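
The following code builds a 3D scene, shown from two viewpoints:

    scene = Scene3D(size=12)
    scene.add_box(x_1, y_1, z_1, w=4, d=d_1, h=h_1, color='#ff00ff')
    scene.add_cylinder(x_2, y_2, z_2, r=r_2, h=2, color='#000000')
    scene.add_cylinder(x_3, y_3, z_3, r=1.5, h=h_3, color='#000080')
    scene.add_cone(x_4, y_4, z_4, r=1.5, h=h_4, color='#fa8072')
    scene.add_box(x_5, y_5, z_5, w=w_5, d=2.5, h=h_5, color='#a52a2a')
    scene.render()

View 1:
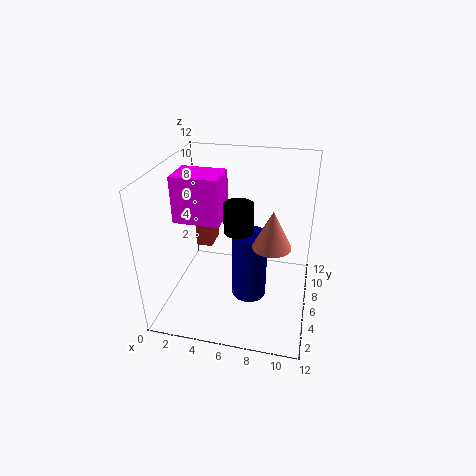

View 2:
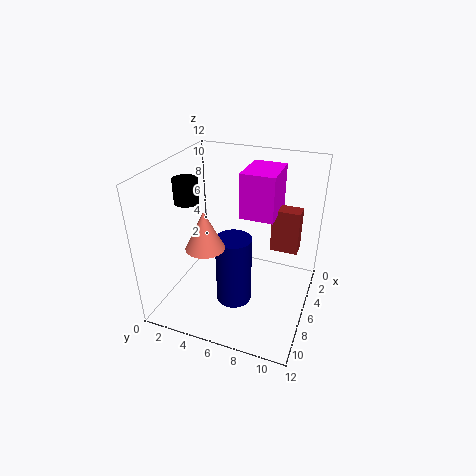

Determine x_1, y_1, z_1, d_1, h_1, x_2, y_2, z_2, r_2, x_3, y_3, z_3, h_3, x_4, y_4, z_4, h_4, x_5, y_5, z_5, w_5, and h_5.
x_1 = 0.5, y_1 = 5.5, z_1 = 7, d_1 = 3, h_1 = 4, x_2 = 7, y_2 = 2, z_2 = 9, r_2 = 1, x_3 = 7, y_3 = 6, z_3 = 0.5, h_3 = 6, x_4 = 9, y_4 = 4.5, z_4 = 6.5, h_4 = 3, x_5 = 1.5, y_5 = 8, z_5 = 3.5, w_5 = 1.5, h_5 = 4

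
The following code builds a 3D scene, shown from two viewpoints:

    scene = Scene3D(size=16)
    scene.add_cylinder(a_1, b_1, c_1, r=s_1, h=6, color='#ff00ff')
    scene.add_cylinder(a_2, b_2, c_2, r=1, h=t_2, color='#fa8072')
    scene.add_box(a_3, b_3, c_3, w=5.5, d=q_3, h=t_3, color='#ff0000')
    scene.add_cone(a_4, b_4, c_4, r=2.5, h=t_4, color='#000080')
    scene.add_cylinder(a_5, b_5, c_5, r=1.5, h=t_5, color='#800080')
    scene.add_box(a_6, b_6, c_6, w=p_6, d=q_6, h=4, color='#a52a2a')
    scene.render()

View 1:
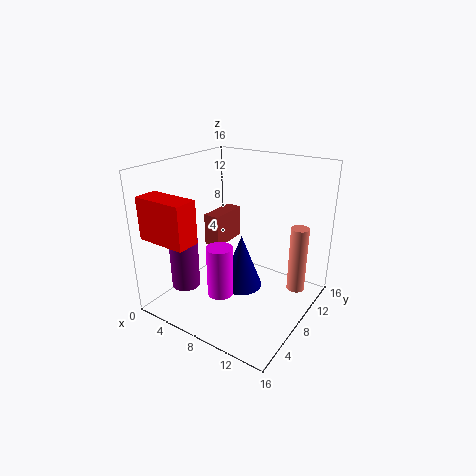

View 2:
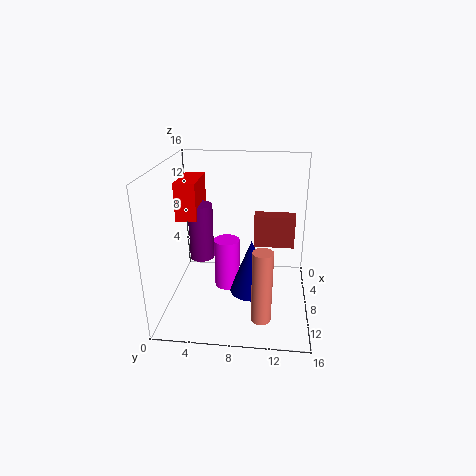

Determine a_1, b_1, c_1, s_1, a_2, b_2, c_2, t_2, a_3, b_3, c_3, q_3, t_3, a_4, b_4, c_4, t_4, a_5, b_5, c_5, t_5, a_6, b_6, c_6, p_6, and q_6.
a_1 = 6.5
b_1 = 6.5
c_1 = 1
s_1 = 1.5
a_2 = 14
b_2 = 11
c_2 = 2
t_2 = 7.5
a_3 = 1
b_3 = 0.5
c_3 = 9
q_3 = 2.5
t_3 = 4.5
a_4 = 7.5
b_4 = 9.5
c_4 = 1
t_4 = 6.5
a_5 = 4.5
b_5 = 3
c_5 = 3.5
t_5 = 7
a_6 = 2
b_6 = 9.5
c_6 = 5
p_6 = 2
q_6 = 5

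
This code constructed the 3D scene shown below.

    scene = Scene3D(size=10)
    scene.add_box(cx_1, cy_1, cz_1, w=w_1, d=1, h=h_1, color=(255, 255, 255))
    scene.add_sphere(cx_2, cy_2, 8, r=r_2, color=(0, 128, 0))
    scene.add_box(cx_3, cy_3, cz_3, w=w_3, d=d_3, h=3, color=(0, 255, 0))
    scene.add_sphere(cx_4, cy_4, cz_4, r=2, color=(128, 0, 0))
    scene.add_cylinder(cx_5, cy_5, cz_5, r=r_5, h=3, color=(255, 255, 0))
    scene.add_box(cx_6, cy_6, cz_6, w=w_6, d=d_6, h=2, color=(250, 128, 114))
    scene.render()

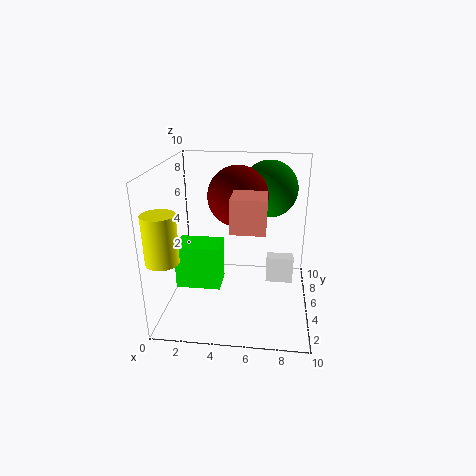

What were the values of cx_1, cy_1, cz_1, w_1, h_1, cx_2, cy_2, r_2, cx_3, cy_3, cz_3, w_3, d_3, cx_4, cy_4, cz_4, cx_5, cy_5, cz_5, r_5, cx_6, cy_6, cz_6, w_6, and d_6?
cx_1 = 7; cy_1 = 6; cz_1 = 1; w_1 = 2; h_1 = 2; cx_2 = 7; cy_2 = 7; r_2 = 2; cx_3 = 1; cy_3 = 3; cz_3 = 2; w_3 = 3; d_3 = 2; cx_4 = 5; cy_4 = 5; cz_4 = 8; cx_5 = 1; cy_5 = 1; cz_5 = 5; r_5 = 1; cx_6 = 5; cy_6 = 1; cz_6 = 7; w_6 = 2; d_6 = 2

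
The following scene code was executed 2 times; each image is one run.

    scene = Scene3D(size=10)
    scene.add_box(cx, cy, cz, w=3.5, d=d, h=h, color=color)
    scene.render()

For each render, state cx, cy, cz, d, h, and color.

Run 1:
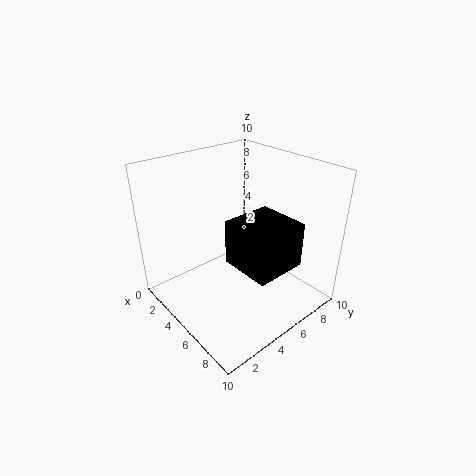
cx = 5.5; cy = 3.5; cz = 4; d = 3.5; h = 3; color = 'black'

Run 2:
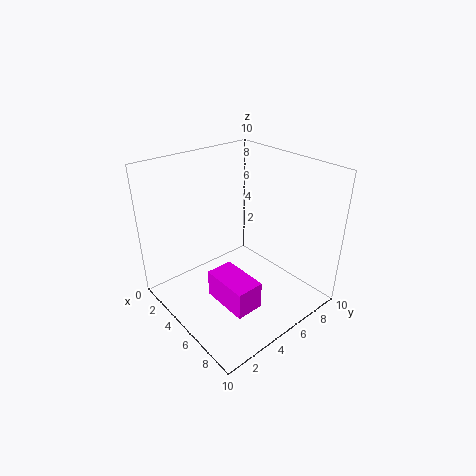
cx = 4; cy = 3; cz = 0.5; d = 2; h = 2; color = 'magenta'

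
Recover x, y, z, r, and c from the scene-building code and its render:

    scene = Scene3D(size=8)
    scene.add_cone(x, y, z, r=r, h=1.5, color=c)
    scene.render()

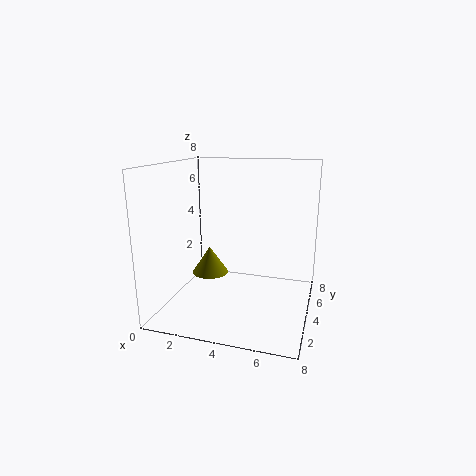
x = 2.5
y = 3.5
z = 2
r = 1
c = 'olive'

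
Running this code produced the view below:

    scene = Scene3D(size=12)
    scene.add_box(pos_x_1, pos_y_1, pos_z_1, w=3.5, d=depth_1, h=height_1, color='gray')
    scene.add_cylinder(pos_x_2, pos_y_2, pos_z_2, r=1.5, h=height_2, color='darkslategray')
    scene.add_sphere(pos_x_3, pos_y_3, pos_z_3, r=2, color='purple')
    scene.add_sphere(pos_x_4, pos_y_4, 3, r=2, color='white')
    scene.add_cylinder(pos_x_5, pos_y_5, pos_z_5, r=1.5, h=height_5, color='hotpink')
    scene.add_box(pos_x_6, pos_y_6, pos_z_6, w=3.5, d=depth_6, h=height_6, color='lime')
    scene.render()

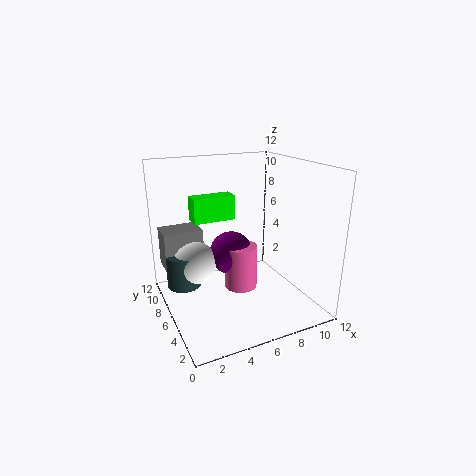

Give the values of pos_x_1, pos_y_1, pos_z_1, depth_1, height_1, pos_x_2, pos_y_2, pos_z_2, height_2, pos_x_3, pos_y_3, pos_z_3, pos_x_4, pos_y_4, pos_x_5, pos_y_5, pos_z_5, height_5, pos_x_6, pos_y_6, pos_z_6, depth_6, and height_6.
pos_x_1 = 0.5; pos_y_1 = 9; pos_z_1 = 2.5; depth_1 = 2.5; height_1 = 3.5; pos_x_2 = 2; pos_y_2 = 9; pos_z_2 = 1; height_2 = 3; pos_x_3 = 6.5; pos_y_3 = 8.5; pos_z_3 = 3.5; pos_x_4 = 3; pos_y_4 = 9; pos_x_5 = 7; pos_y_5 = 7.5; pos_z_5 = 0.5; height_5 = 4; pos_x_6 = 2.5; pos_y_6 = 6.5; pos_z_6 = 7.5; depth_6 = 1.5; height_6 = 2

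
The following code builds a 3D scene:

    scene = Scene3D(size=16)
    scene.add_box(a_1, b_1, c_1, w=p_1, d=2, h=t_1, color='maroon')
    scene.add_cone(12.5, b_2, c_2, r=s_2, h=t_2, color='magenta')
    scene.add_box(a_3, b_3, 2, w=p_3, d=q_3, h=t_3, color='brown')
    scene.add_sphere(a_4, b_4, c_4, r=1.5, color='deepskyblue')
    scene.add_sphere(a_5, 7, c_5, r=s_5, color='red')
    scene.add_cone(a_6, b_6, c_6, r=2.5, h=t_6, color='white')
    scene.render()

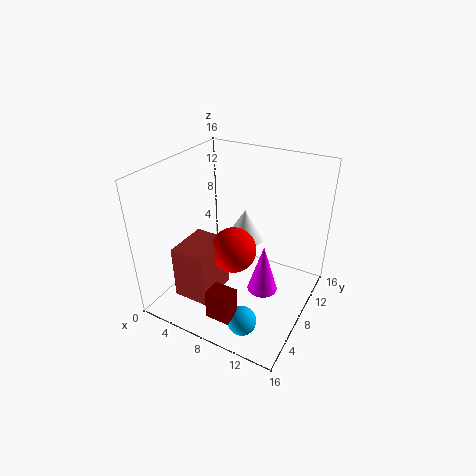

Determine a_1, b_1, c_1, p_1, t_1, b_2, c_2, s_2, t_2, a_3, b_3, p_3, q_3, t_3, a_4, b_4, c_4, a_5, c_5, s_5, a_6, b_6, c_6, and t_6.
a_1 = 8.5; b_1 = 0.5; c_1 = 3; p_1 = 2.5; t_1 = 3; b_2 = 5; c_2 = 5; s_2 = 1.5; t_2 = 5; a_3 = 3; b_3 = 2.5; p_3 = 4; q_3 = 5; t_3 = 6; a_4 = 11.5; b_4 = 2.5; c_4 = 2; a_5 = 8; c_5 = 7; s_5 = 2.5; a_6 = 6; b_6 = 13.5; c_6 = 4.5; t_6 = 4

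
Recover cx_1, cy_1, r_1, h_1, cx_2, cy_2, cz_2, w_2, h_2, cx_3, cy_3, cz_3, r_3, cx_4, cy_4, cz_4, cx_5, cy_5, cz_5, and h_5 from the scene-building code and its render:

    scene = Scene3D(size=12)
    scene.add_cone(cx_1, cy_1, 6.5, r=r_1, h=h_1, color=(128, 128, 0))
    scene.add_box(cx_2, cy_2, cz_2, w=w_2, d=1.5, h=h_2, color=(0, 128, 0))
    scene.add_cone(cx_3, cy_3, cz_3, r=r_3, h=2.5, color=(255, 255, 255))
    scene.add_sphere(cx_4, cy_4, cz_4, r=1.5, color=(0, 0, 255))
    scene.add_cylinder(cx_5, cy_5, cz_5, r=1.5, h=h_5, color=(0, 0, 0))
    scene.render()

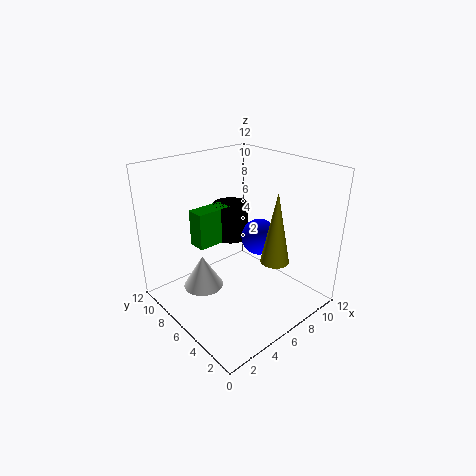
cx_1 = 5
cy_1 = 1
r_1 = 1
h_1 = 5
cx_2 = 3
cy_2 = 7
cz_2 = 5.5
w_2 = 3
h_2 = 3
cx_3 = 2
cy_3 = 5.5
cz_3 = 3.5
r_3 = 1.5
cx_4 = 7.5
cy_4 = 5
cz_4 = 6
cx_5 = 6.5
cy_5 = 7.5
cz_5 = 5.5
h_5 = 3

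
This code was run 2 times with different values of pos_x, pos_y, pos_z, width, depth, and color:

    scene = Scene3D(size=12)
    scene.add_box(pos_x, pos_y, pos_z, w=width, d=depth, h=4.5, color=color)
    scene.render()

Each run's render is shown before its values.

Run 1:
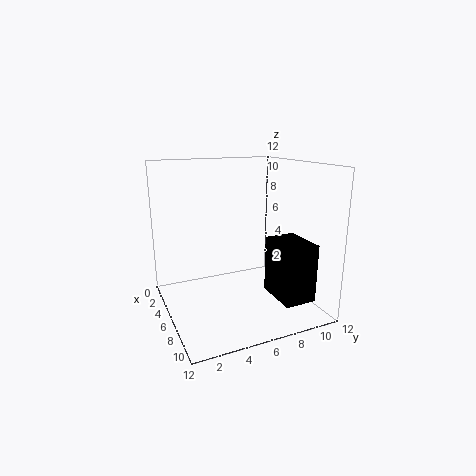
pos_x = 8; pos_y = 7.5; pos_z = 2; width = 3.5; depth = 2.5; color = 'black'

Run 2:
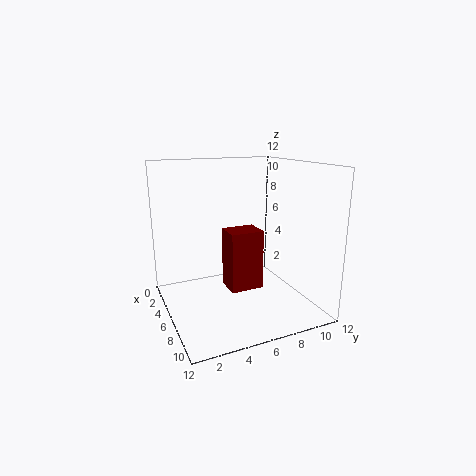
pos_x = 7.5; pos_y = 4; pos_z = 3; width = 2; depth = 2.5; color = 'maroon'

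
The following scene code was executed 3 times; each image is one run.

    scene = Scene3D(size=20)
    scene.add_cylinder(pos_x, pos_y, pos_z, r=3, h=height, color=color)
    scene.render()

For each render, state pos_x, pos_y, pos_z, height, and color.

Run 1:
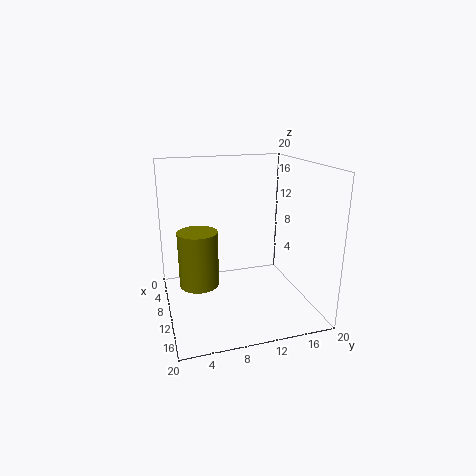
pos_x = 6
pos_y = 5
pos_z = 1.5
height = 8.5
color = 'olive'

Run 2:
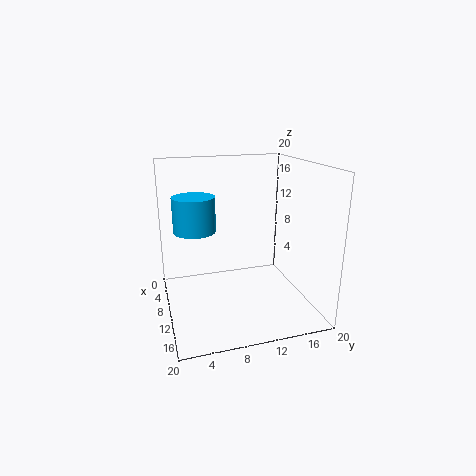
pos_x = 7
pos_y = 4.5
pos_z = 10.5
height = 5
color = 'deepskyblue'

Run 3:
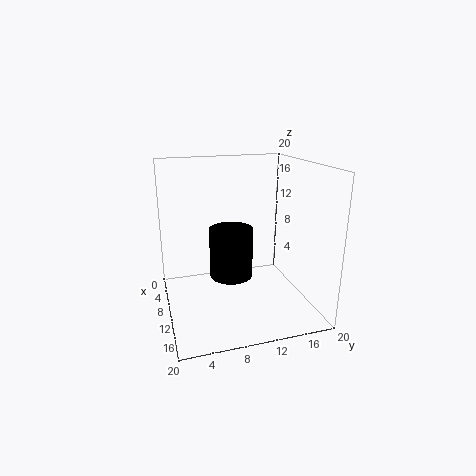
pos_x = 10
pos_y = 9
pos_z = 4.5
height = 7
color = 'black'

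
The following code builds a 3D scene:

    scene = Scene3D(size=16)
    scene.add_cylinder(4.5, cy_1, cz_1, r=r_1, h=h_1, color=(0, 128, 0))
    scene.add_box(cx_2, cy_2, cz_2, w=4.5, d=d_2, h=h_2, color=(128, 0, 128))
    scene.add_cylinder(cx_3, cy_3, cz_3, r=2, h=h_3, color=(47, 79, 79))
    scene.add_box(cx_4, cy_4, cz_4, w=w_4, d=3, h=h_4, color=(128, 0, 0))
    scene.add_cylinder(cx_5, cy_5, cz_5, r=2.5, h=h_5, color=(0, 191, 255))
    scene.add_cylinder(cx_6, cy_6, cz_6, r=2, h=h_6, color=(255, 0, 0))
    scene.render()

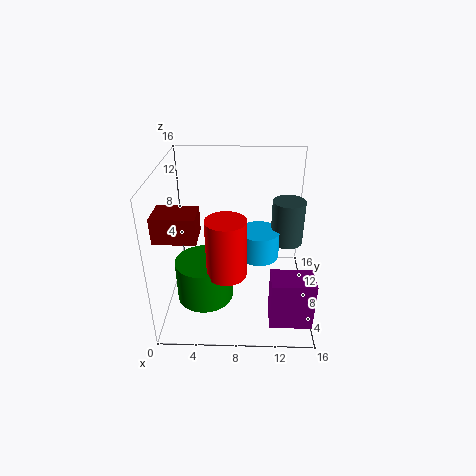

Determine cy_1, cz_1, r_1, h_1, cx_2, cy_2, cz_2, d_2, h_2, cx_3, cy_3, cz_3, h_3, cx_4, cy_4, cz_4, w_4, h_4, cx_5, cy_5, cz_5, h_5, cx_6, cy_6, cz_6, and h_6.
cy_1 = 5, cz_1 = 2.5, r_1 = 3, h_1 = 4.5, cx_2 = 11.5, cy_2 = 2, cz_2 = 0.5, d_2 = 3, h_2 = 5.5, cx_3 = 14, cy_3 = 12.5, cz_3 = 5, h_3 = 5.5, cx_4 = 0.5, cy_4 = 1.5, cz_4 = 11, w_4 = 4, h_4 = 2.5, cx_5 = 10.5, cy_5 = 11.5, cz_5 = 3.5, h_5 = 3.5, cx_6 = 7, cy_6 = 3.5, cz_6 = 6.5, h_6 = 6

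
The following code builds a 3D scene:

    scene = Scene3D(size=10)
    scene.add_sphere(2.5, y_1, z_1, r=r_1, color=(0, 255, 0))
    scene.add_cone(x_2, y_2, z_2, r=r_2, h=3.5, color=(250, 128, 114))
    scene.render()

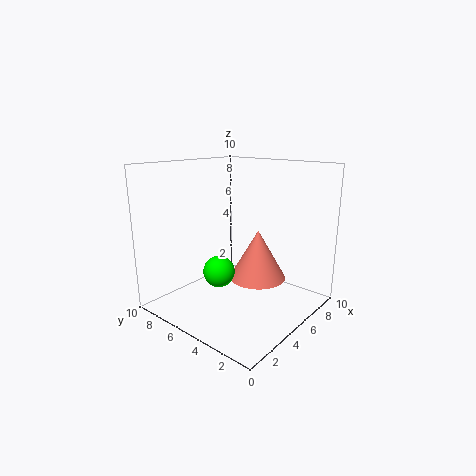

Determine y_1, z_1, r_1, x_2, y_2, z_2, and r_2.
y_1 = 4.5
z_1 = 3.5
r_1 = 1
x_2 = 6
y_2 = 4
z_2 = 2
r_2 = 2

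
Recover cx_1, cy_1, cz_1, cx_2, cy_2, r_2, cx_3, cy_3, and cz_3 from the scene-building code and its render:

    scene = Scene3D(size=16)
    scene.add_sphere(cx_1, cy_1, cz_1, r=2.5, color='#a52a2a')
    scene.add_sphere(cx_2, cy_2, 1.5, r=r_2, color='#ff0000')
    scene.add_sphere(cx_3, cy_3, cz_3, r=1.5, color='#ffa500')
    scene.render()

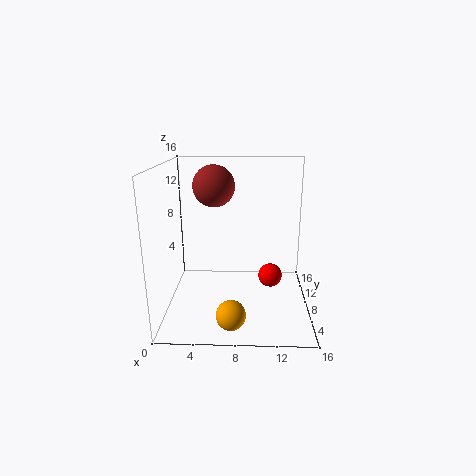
cx_1 = 5, cy_1 = 12, cz_1 = 13, cx_2 = 12, cy_2 = 12, r_2 = 1.5, cx_3 = 7.5, cy_3 = 2, cz_3 = 2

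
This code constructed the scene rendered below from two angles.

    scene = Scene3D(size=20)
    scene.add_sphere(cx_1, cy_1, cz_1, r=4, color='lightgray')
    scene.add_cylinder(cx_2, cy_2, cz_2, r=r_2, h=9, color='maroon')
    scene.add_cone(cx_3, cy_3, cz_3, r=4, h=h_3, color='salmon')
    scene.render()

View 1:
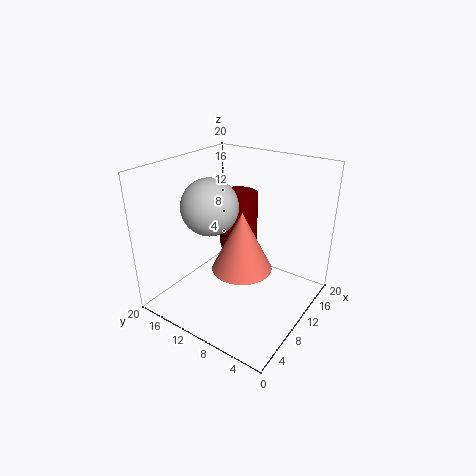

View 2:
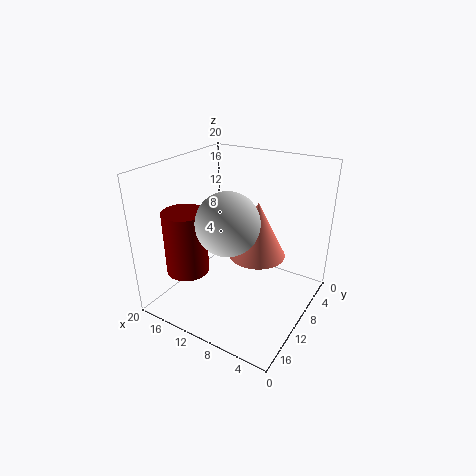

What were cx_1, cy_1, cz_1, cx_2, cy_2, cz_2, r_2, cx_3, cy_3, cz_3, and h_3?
cx_1 = 9; cy_1 = 14; cz_1 = 14; cx_2 = 16; cy_2 = 14; cz_2 = 5; r_2 = 3; cx_3 = 8; cy_3 = 8; cz_3 = 7; h_3 = 8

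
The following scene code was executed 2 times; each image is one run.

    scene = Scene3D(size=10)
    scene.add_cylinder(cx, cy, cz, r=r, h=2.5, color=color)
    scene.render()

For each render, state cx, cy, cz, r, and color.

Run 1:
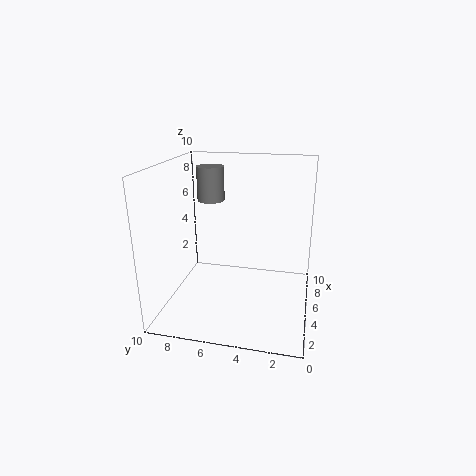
cx = 7; cy = 7.5; cz = 7; r = 1; color = 'gray'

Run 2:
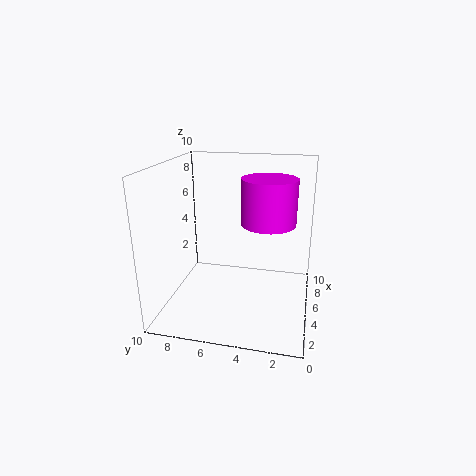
cx = 1.5; cy = 2.5; cz = 7.5; r = 1.5; color = 'magenta'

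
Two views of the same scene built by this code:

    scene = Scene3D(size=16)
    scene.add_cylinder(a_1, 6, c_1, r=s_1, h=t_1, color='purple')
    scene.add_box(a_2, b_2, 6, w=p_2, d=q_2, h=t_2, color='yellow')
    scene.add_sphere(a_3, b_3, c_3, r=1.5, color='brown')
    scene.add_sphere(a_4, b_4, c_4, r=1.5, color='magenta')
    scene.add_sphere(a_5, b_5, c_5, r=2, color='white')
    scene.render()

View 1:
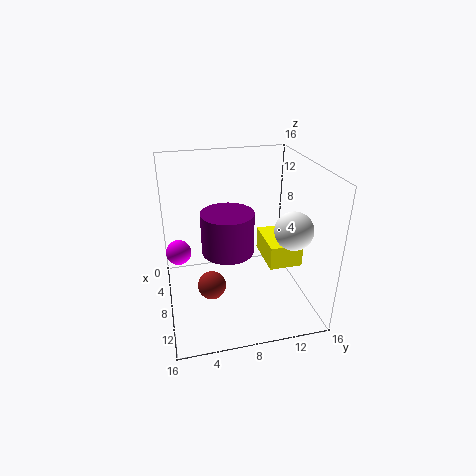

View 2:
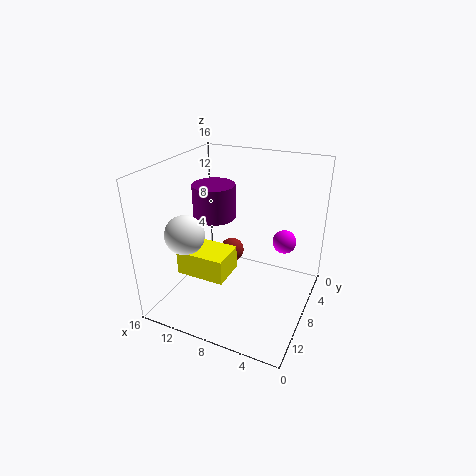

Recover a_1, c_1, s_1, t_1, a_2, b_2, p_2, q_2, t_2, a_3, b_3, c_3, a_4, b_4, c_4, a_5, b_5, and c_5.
a_1 = 12, c_1 = 9, s_1 = 2.5, t_1 = 4, a_2 = 7, b_2 = 10.5, p_2 = 5, q_2 = 3.5, t_2 = 2.5, a_3 = 10.5, b_3 = 4.5, c_3 = 4, a_4 = 4.5, b_4 = 1.5, c_4 = 5, a_5 = 11.5, b_5 = 13, c_5 = 10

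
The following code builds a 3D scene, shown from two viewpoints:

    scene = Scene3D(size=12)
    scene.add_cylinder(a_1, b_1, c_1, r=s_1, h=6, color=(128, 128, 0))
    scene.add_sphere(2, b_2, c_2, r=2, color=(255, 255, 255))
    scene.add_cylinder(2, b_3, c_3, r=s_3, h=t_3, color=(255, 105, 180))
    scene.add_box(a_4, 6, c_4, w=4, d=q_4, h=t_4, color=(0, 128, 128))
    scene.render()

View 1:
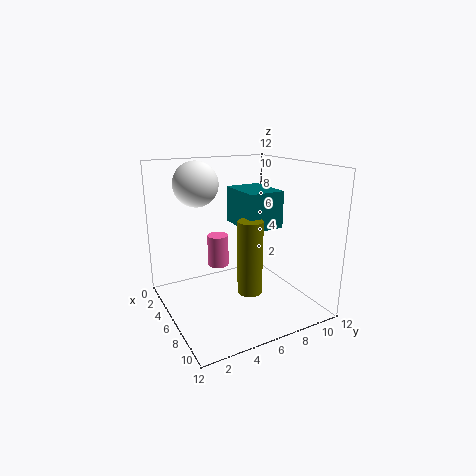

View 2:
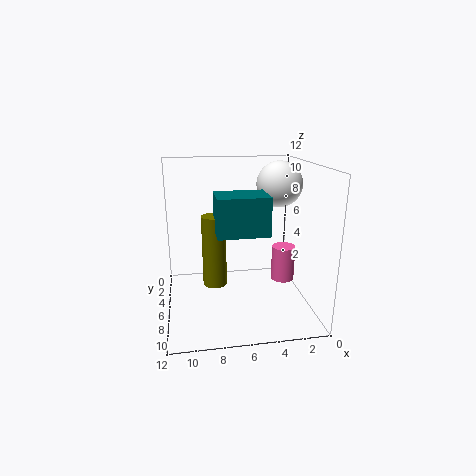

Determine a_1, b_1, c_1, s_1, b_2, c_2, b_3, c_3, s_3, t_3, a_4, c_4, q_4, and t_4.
a_1 = 8; b_1 = 6; c_1 = 2; s_1 = 1; b_2 = 4; c_2 = 10; b_3 = 6; c_3 = 2; s_3 = 1; t_3 = 3; a_4 = 4; c_4 = 7; q_4 = 3; t_4 = 3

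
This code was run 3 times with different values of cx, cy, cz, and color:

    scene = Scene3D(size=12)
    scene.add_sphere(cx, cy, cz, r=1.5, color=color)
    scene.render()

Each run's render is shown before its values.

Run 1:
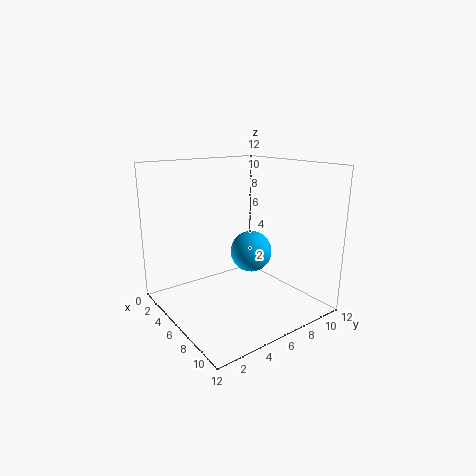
cx = 9
cy = 5
cz = 6
color = 'deepskyblue'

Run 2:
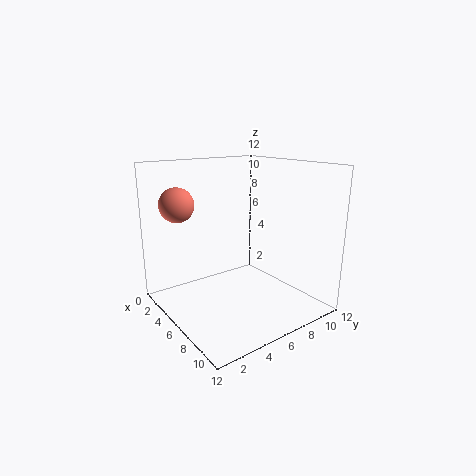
cx = 2
cy = 2.5
cz = 8.5
color = 'salmon'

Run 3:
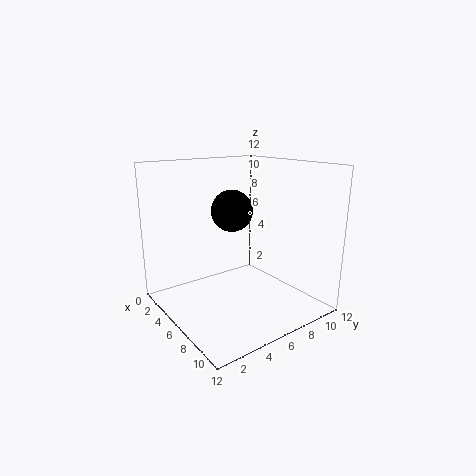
cx = 8
cy = 4
cz = 9
color = 'black'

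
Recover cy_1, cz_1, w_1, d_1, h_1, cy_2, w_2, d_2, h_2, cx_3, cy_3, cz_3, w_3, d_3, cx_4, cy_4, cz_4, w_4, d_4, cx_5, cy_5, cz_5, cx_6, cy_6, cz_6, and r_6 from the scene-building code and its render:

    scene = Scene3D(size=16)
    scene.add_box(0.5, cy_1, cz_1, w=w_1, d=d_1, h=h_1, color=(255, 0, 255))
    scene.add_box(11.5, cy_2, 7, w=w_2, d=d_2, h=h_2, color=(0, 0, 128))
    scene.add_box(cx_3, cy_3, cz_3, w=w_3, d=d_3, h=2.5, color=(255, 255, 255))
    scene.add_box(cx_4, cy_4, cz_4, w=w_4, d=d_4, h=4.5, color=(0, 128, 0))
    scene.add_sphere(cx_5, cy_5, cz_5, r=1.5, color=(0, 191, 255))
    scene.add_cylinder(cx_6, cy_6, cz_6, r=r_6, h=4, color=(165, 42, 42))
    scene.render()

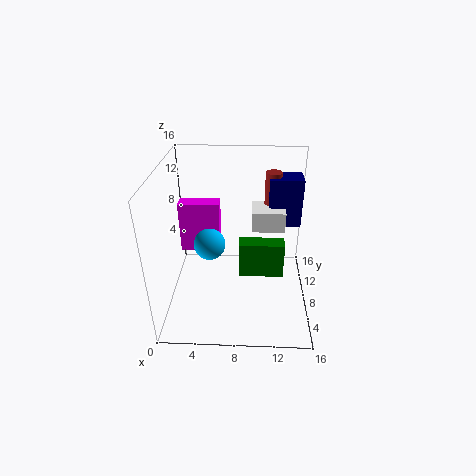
cy_1 = 12; cz_1 = 3.5; w_1 = 5; d_1 = 2; h_1 = 6.5; cy_2 = 12.5; w_2 = 4; d_2 = 3; h_2 = 6; cx_3 = 9.5; cy_3 = 11; cz_3 = 7; w_3 = 4; d_3 = 3.5; cx_4 = 8; cy_4 = 9.5; cz_4 = 1.5; w_4 = 5.5; d_4 = 2; cx_5 = 5.5; cy_5 = 3.5; cz_5 = 10; cx_6 = 12; cy_6 = 14; cz_6 = 9.5; r_6 = 1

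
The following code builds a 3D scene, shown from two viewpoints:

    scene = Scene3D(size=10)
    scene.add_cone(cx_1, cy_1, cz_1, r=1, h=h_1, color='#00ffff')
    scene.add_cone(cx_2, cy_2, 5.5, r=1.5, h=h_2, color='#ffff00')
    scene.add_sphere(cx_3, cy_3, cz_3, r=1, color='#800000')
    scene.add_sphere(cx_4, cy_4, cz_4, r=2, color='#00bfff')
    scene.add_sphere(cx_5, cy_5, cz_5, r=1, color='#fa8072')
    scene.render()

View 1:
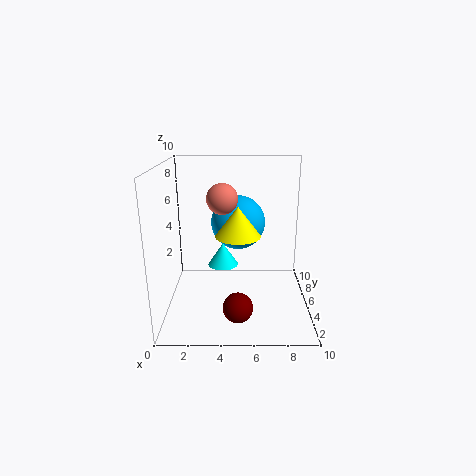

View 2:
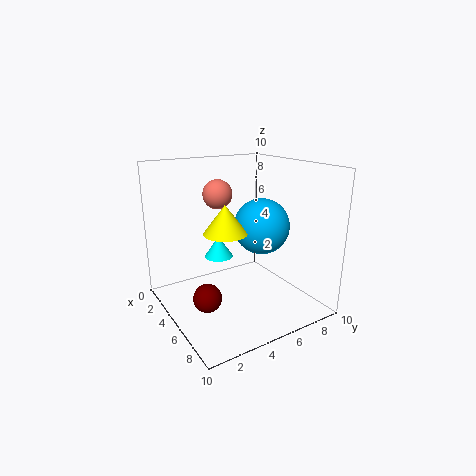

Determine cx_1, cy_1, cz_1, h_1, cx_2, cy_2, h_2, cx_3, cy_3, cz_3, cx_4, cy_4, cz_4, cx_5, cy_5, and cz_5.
cx_1 = 4
cy_1 = 4
cz_1 = 3.5
h_1 = 1.5
cx_2 = 5
cy_2 = 4
h_2 = 2
cx_3 = 5
cy_3 = 2.5
cz_3 = 1
cx_4 = 5
cy_4 = 7
cz_4 = 5.5
cx_5 = 4
cy_5 = 4
cz_5 = 8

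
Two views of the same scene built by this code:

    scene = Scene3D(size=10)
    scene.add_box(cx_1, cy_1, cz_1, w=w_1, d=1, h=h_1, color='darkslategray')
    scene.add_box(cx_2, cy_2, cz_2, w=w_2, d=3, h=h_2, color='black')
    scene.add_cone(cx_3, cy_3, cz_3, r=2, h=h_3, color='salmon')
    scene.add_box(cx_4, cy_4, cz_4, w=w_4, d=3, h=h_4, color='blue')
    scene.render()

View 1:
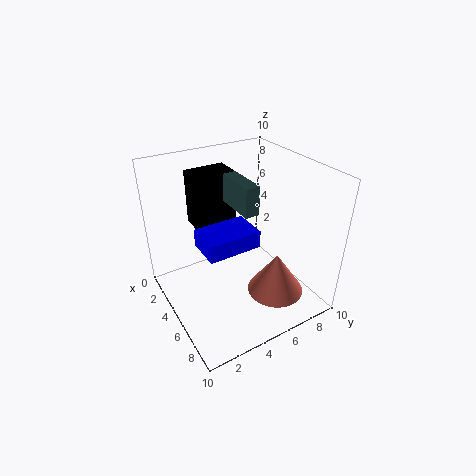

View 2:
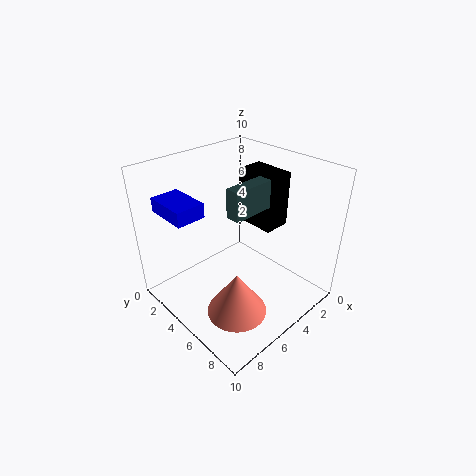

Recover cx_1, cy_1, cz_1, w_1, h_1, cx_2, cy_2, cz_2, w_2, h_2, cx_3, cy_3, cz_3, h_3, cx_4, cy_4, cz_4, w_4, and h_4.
cx_1 = 3; cy_1 = 5; cz_1 = 7; w_1 = 3; h_1 = 2; cx_2 = 1; cy_2 = 3; cz_2 = 5; w_2 = 2; h_2 = 4; cx_3 = 7; cy_3 = 7; cz_3 = 1; h_3 = 3; cx_4 = 7; cy_4 = 1; cz_4 = 7; w_4 = 2; h_4 = 1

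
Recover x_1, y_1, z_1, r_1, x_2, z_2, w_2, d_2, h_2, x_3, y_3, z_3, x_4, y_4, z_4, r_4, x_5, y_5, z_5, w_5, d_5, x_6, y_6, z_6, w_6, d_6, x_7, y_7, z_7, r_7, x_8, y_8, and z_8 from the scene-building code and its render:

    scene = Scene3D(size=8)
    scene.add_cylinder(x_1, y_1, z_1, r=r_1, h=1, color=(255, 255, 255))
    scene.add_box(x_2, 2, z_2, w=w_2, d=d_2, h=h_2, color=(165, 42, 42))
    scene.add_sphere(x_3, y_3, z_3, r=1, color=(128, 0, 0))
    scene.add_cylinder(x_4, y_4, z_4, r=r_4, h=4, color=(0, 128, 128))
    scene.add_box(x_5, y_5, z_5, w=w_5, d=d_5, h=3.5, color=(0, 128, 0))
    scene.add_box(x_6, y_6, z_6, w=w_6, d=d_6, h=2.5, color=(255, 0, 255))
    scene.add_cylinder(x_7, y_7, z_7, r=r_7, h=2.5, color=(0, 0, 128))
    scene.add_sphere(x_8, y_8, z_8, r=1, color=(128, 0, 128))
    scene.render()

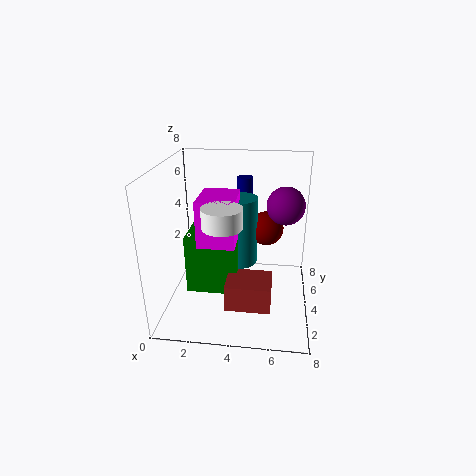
x_1 = 3.5
y_1 = 2
z_1 = 5.5
r_1 = 1
x_2 = 3.5
z_2 = 0.5
w_2 = 2.5
d_2 = 2
h_2 = 1.5
x_3 = 5.5
y_3 = 5.5
z_3 = 4
x_4 = 4
y_4 = 5
z_4 = 2
r_4 = 1
x_5 = 1
y_5 = 3.5
z_5 = 0.5
w_5 = 3
d_5 = 2.5
x_6 = 2
y_6 = 2.5
z_6 = 4
w_6 = 2
d_6 = 2.5
x_7 = 4
y_7 = 7.5
z_7 = 4
r_7 = 0.5
x_8 = 6.5
y_8 = 4
z_8 = 6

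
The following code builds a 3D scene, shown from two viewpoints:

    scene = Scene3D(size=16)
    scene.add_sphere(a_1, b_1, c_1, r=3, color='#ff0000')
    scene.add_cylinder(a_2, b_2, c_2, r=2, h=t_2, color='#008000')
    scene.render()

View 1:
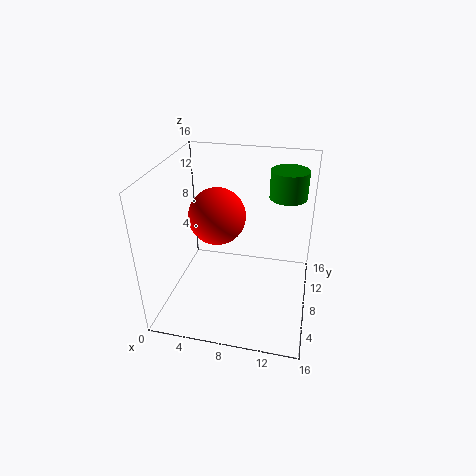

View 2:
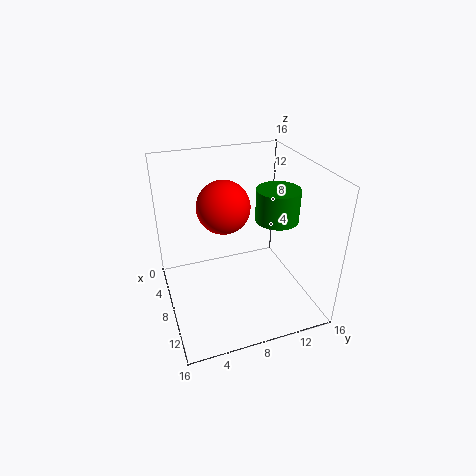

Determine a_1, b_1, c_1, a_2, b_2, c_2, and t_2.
a_1 = 6, b_1 = 7, c_1 = 11, a_2 = 13, b_2 = 10, c_2 = 12.5, t_2 = 3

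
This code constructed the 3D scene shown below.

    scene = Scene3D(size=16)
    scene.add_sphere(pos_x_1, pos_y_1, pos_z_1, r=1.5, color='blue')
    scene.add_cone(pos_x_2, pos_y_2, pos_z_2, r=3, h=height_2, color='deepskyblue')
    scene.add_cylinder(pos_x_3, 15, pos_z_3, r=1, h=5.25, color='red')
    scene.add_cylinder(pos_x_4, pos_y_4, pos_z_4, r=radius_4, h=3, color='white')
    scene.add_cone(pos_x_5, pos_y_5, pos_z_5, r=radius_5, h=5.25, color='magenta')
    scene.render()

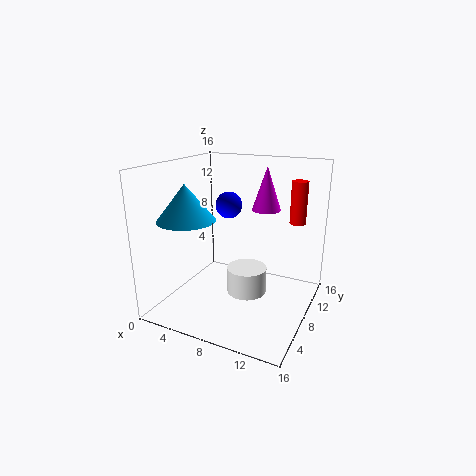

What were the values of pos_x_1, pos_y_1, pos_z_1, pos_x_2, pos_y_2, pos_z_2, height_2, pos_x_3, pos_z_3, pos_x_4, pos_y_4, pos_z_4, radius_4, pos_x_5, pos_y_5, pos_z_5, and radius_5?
pos_x_1 = 6.25; pos_y_1 = 9.25; pos_z_1 = 11.25; pos_x_2 = 4.25; pos_y_2 = 3.75; pos_z_2 = 10.75; height_2 = 3.75; pos_x_3 = 12.75; pos_z_3 = 8.25; pos_x_4 = 9; pos_y_4 = 8.25; pos_z_4 = 1.5; radius_4 = 2.25; pos_x_5 = 9.25; pos_y_5 = 13.25; pos_z_5 = 10; radius_5 = 1.75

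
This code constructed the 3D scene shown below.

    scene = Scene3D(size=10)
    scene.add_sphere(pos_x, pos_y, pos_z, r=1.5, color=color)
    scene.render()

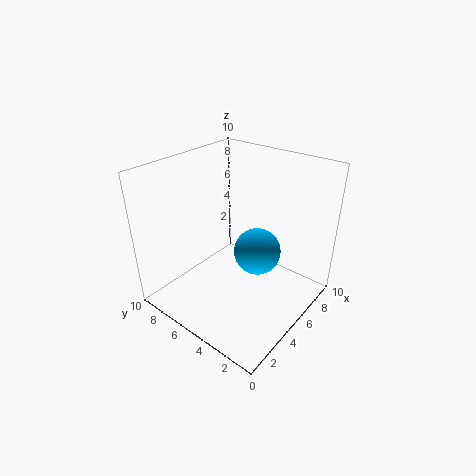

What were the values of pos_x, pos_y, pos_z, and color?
pos_x = 4.5, pos_y = 3, pos_z = 5, color = 'deepskyblue'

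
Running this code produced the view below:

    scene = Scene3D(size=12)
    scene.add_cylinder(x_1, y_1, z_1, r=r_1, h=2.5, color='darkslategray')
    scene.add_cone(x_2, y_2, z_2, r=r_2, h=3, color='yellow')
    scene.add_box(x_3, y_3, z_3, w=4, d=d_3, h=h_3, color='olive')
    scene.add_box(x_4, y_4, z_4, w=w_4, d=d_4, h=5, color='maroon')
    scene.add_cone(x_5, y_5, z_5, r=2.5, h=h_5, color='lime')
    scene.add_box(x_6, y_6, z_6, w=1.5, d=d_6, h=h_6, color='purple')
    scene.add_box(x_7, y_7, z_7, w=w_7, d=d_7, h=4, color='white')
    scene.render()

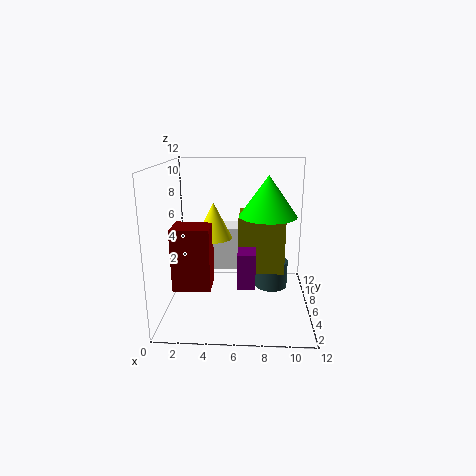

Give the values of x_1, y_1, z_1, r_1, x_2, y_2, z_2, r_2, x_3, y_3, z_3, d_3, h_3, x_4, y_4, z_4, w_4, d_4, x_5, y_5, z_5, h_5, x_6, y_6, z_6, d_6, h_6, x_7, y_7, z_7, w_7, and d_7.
x_1 = 9, y_1 = 8.5, z_1 = 0.5, r_1 = 1.5, x_2 = 4, y_2 = 6, z_2 = 6, r_2 = 1.5, x_3 = 6, y_3 = 6.5, z_3 = 2.5, d_3 = 4, h_3 = 5, x_4 = 1, y_4 = 3, z_4 = 2.5, w_4 = 3, d_4 = 2.5, x_5 = 8.5, y_5 = 7.5, z_5 = 7.5, h_5 = 3.5, x_6 = 6, y_6 = 4.5, z_6 = 2, d_6 = 3, h_6 = 3, x_7 = 3, y_7 = 8.5, z_7 = 2, w_7 = 4, d_7 = 2.5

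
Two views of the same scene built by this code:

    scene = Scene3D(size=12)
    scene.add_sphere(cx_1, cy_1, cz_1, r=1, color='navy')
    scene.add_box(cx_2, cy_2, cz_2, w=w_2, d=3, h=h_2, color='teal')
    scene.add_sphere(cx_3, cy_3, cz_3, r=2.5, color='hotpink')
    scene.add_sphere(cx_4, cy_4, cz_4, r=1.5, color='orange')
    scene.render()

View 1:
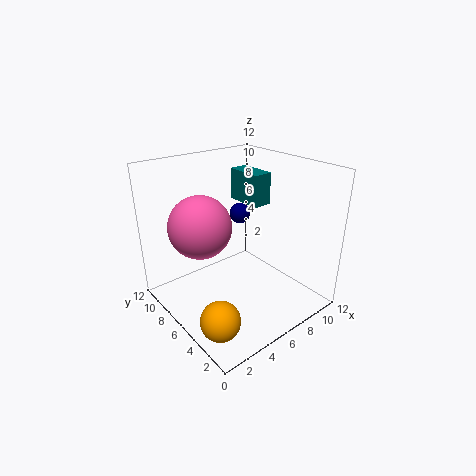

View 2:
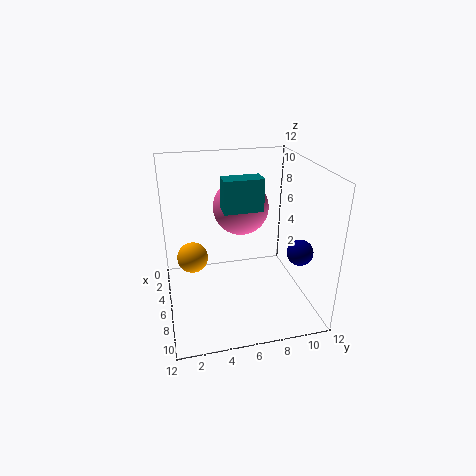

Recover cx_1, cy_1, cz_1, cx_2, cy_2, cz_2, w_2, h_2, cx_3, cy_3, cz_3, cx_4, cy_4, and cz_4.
cx_1 = 9.5
cy_1 = 10
cz_1 = 6
cx_2 = 6.5
cy_2 = 4.5
cz_2 = 9
w_2 = 1.5
h_2 = 2.5
cx_3 = 3
cy_3 = 7
cz_3 = 7.5
cx_4 = 1.5
cy_4 = 2.5
cz_4 = 2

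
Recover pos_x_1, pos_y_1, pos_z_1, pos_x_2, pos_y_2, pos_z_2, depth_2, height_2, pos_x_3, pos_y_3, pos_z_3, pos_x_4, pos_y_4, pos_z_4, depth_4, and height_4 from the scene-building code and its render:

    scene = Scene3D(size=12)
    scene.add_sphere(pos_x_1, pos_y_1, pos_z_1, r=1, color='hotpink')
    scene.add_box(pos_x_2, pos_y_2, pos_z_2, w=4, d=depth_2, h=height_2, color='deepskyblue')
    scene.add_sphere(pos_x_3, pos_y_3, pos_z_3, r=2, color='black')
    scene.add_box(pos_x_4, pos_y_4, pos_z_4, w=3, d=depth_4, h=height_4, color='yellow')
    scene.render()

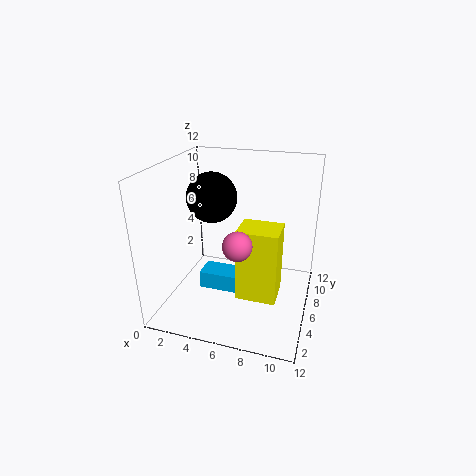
pos_x_1 = 7.5; pos_y_1 = 1; pos_z_1 = 8; pos_x_2 = 3; pos_y_2 = 4.5; pos_z_2 = 1.5; depth_2 = 2; height_2 = 1.5; pos_x_3 = 4; pos_y_3 = 5.5; pos_z_3 = 9.5; pos_x_4 = 7; pos_y_4 = 2; pos_z_4 = 3; depth_4 = 2.5; height_4 = 5.5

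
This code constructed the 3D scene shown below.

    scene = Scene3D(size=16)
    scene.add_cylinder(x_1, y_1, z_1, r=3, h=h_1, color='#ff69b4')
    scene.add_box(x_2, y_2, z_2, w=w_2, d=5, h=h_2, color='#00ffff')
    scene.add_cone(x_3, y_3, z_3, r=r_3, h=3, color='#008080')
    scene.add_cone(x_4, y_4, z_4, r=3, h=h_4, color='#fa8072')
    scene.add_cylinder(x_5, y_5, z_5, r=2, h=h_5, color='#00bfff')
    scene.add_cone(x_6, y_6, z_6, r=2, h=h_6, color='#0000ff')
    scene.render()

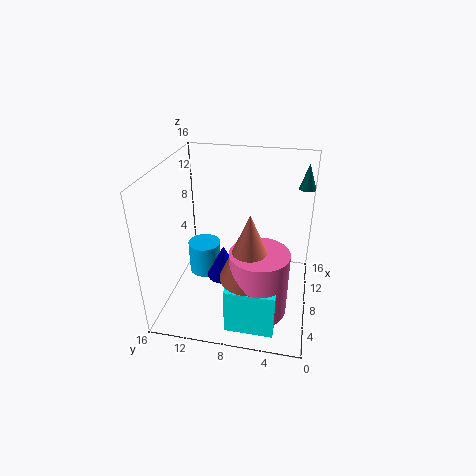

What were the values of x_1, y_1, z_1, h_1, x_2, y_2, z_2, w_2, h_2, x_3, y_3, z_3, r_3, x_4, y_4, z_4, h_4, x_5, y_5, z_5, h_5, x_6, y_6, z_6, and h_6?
x_1 = 4
y_1 = 5
z_1 = 2
h_1 = 7
x_2 = 1
y_2 = 3
z_2 = 1
w_2 = 2
h_2 = 5
x_3 = 14
y_3 = 1
z_3 = 12
r_3 = 1
x_4 = 4
y_4 = 6
z_4 = 6
h_4 = 7
x_5 = 11
y_5 = 13
z_5 = 1
h_5 = 4
x_6 = 9
y_6 = 10
z_6 = 2
h_6 = 4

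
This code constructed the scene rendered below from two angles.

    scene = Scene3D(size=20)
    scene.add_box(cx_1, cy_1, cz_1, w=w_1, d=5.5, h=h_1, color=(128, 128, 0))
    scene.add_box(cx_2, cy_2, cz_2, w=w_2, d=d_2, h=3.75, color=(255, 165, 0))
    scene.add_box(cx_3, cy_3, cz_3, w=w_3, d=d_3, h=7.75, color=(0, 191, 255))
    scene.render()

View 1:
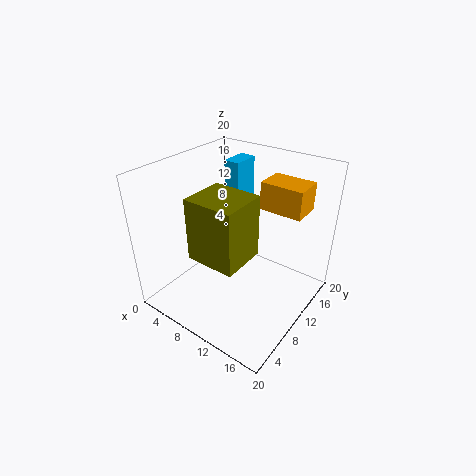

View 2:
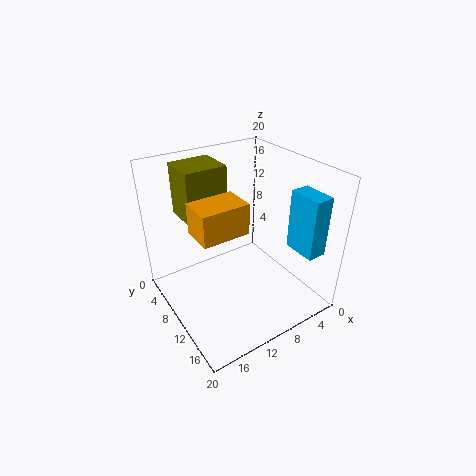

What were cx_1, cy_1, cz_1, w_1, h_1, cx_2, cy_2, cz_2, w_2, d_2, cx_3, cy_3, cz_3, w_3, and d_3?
cx_1 = 9.5; cy_1 = 1; cz_1 = 11.75; w_1 = 6; h_1 = 7.5; cx_2 = 12.25; cy_2 = 11.75; cz_2 = 14.5; w_2 = 5.75; d_2 = 4; cx_3 = 3.5; cy_3 = 15.5; cz_3 = 10.5; w_3 = 2.5; d_3 = 4.25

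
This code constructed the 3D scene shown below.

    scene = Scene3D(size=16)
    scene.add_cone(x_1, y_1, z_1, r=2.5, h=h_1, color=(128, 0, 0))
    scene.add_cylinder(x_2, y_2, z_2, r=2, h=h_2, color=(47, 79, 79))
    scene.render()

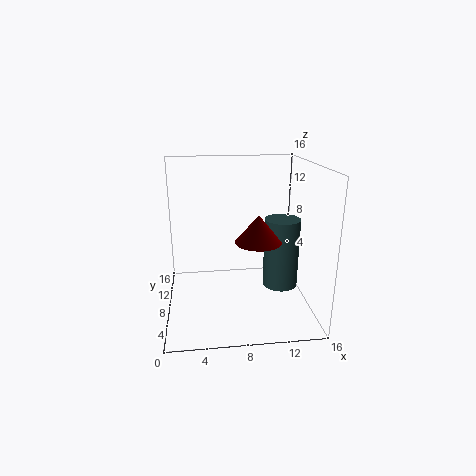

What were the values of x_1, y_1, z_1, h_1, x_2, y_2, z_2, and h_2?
x_1 = 10; y_1 = 6.5; z_1 = 8; h_1 = 3; x_2 = 13; y_2 = 8; z_2 = 2; h_2 = 8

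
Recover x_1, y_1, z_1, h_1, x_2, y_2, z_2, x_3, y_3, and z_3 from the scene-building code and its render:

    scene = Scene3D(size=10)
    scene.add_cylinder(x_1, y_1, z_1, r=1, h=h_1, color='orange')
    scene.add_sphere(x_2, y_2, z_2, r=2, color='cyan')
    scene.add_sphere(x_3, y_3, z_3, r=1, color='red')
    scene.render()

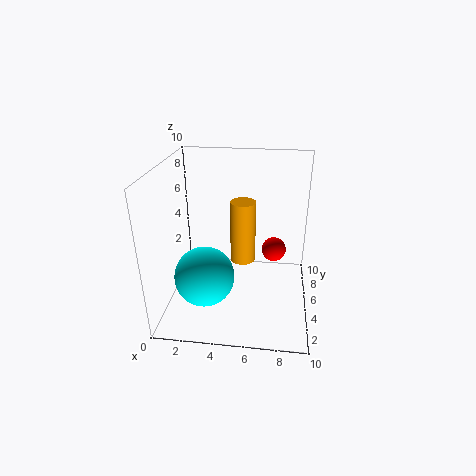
x_1 = 5; y_1 = 8; z_1 = 1.5; h_1 = 5; x_2 = 3; y_2 = 3; z_2 = 3; x_3 = 7.5; y_3 = 9; z_3 = 2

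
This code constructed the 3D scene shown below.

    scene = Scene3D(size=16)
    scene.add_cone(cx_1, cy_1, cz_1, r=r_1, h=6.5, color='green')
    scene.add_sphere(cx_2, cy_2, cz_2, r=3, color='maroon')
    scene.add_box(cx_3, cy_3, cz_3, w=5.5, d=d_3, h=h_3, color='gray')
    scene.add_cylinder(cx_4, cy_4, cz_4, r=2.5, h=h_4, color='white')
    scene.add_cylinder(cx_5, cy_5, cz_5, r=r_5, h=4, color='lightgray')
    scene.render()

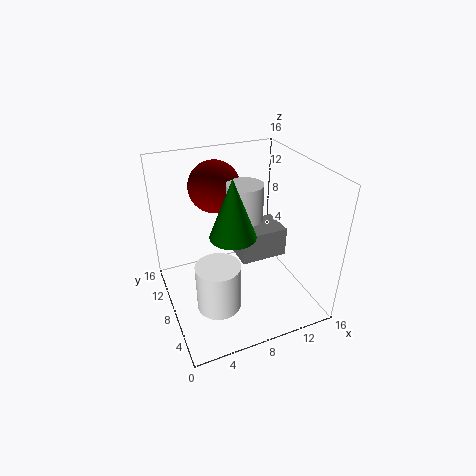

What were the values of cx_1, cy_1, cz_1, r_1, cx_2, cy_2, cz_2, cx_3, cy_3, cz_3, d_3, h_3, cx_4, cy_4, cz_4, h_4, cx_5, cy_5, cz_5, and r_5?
cx_1 = 7; cy_1 = 7; cz_1 = 9; r_1 = 2.5; cx_2 = 7; cy_2 = 12.5; cz_2 = 12.5; cx_3 = 8.5; cy_3 = 7.5; cz_3 = 4.5; d_3 = 4; h_3 = 3.5; cx_4 = 5; cy_4 = 6.5; cz_4 = 0.5; h_4 = 5.5; cx_5 = 9; cy_5 = 8.5; cz_5 = 10; r_5 = 2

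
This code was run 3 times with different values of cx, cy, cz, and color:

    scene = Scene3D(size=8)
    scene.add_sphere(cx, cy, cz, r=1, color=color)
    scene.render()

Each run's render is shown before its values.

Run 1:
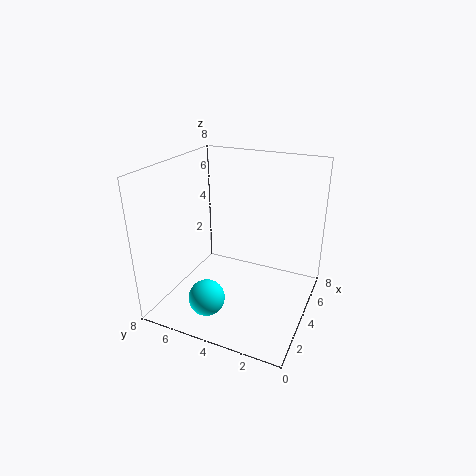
cx = 2; cy = 5; cz = 1; color = 'cyan'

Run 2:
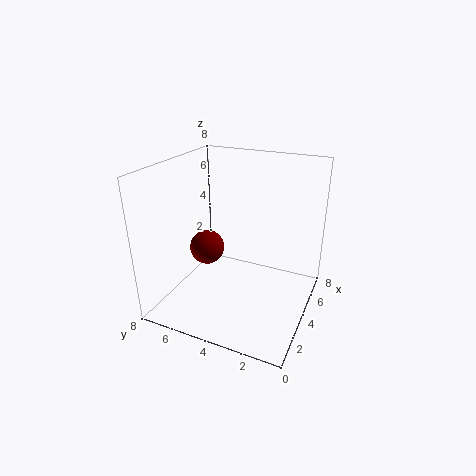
cx = 4; cy = 6; cz = 3; color = 'maroon'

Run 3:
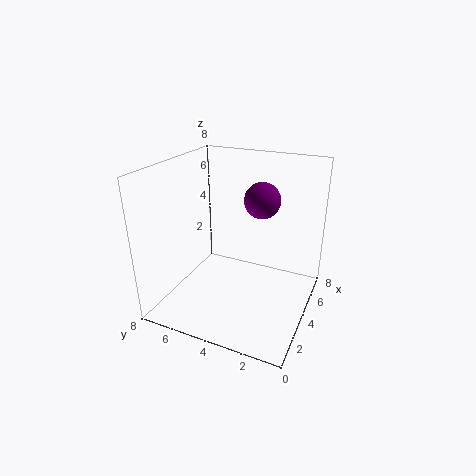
cx = 5; cy = 3; cz = 6; color = 'purple'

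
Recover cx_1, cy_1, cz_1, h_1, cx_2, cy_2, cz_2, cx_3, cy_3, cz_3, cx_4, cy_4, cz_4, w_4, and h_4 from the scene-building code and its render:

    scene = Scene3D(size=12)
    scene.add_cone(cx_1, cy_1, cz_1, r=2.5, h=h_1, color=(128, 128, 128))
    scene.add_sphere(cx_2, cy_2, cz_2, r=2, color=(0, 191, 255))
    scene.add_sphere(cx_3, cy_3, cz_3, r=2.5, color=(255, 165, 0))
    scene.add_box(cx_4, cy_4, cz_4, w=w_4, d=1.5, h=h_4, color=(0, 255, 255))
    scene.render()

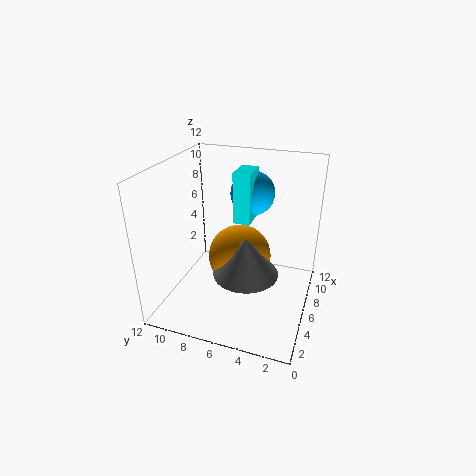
cx_1 = 3.5
cy_1 = 4.5
cz_1 = 4.5
h_1 = 3
cx_2 = 10
cy_2 = 6
cz_2 = 8.5
cx_3 = 5
cy_3 = 5.5
cz_3 = 5
cx_4 = 7.5
cy_4 = 5.5
cz_4 = 6.5
w_4 = 2.5
h_4 = 4.5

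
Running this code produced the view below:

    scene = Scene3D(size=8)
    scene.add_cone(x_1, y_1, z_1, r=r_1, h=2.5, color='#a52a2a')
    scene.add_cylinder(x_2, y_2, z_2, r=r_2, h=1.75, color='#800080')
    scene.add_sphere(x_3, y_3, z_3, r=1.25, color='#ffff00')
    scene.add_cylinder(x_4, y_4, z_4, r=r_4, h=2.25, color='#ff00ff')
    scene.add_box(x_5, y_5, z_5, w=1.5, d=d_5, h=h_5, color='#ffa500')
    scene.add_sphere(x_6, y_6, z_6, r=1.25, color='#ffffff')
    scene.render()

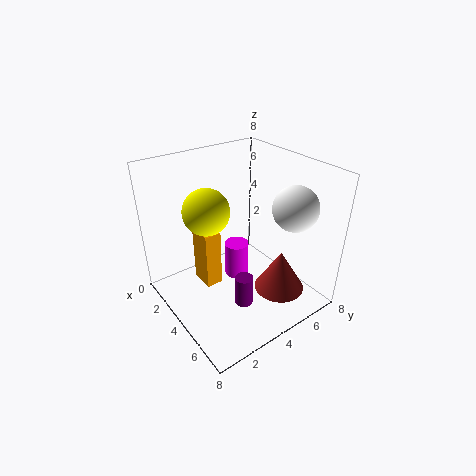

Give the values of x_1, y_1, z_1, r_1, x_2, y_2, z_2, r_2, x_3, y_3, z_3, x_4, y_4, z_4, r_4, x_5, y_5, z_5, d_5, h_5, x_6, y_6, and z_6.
x_1 = 5.25; y_1 = 6.25; z_1 = 0.25; r_1 = 1.5; x_2 = 5.25; y_2 = 3.5; z_2 = 0.5; r_2 = 0.5; x_3 = 3.25; y_3 = 2.5; z_3 = 5.75; x_4 = 2.5; y_4 = 5; z_4 = 0.25; r_4 = 0.75; x_5 = 1.5; y_5 = 2.5; z_5 = 0.5; d_5 = 1; h_5 = 3.5; x_6 = 5.75; y_6 = 6.5; z_6 = 5.75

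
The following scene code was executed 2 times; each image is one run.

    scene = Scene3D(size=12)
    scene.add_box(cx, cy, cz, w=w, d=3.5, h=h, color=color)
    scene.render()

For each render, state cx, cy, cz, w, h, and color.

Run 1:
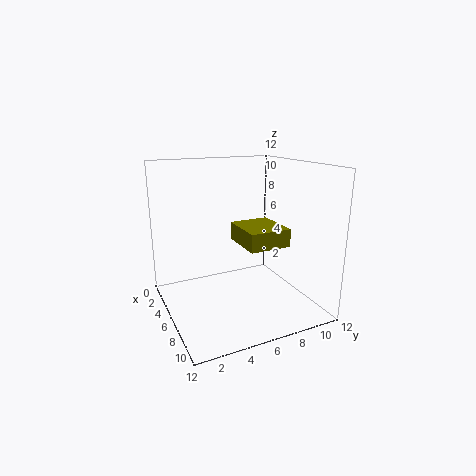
cx = 4.5, cy = 6, cz = 5.5, w = 4, h = 1.5, color = 'olive'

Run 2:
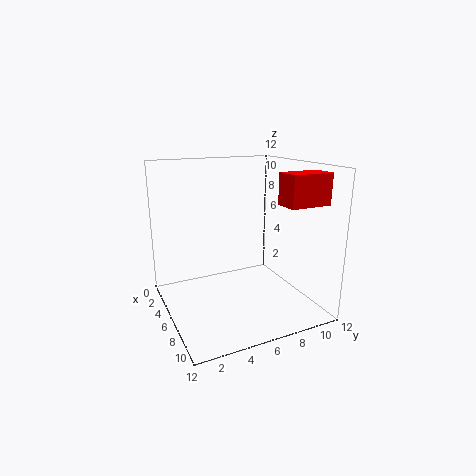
cx = 8, cy = 8.5, cz = 9, w = 2, h = 2.5, color = 'red'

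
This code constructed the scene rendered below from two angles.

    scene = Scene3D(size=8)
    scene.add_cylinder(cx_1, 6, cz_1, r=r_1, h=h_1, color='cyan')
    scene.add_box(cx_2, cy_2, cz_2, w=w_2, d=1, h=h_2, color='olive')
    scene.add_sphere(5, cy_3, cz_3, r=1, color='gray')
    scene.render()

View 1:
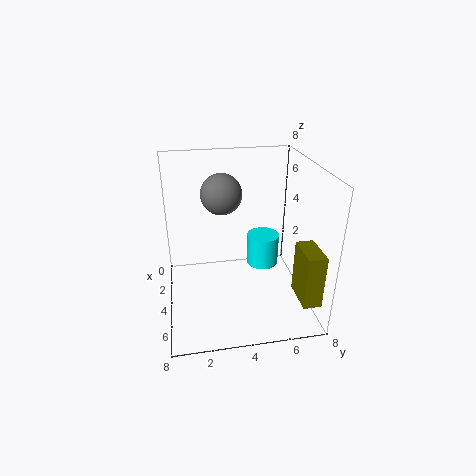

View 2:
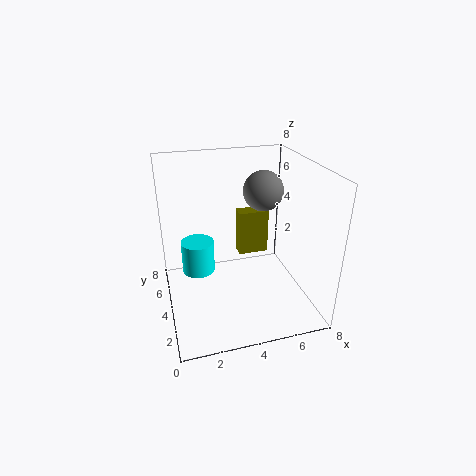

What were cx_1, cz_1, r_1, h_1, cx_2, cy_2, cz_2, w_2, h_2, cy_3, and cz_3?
cx_1 = 2, cz_1 = 1, r_1 = 1, h_1 = 2, cx_2 = 5, cy_2 = 7, cz_2 = 1, w_2 = 2, h_2 = 3, cy_3 = 3, cz_3 = 7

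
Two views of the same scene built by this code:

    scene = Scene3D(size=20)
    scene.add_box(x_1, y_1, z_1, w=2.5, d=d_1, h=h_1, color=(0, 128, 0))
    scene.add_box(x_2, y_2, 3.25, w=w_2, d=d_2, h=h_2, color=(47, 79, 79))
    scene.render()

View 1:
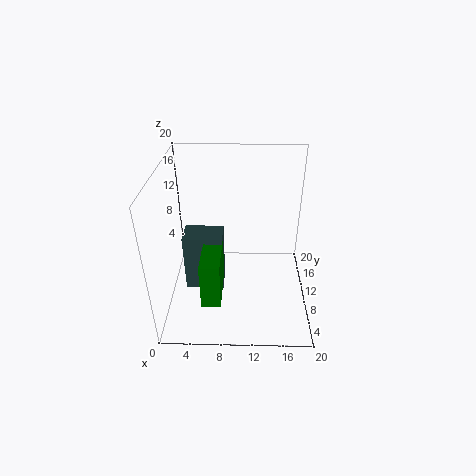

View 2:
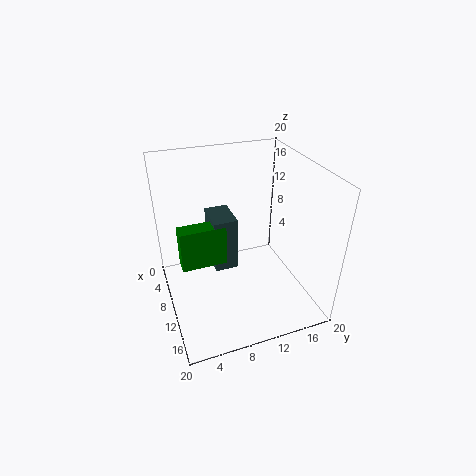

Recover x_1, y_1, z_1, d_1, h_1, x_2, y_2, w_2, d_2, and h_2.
x_1 = 5.5
y_1 = 2.25
z_1 = 4.5
d_1 = 6.75
h_1 = 6.25
x_2 = 2.75
y_2 = 7.25
w_2 = 5.25
d_2 = 3.5
h_2 = 8.25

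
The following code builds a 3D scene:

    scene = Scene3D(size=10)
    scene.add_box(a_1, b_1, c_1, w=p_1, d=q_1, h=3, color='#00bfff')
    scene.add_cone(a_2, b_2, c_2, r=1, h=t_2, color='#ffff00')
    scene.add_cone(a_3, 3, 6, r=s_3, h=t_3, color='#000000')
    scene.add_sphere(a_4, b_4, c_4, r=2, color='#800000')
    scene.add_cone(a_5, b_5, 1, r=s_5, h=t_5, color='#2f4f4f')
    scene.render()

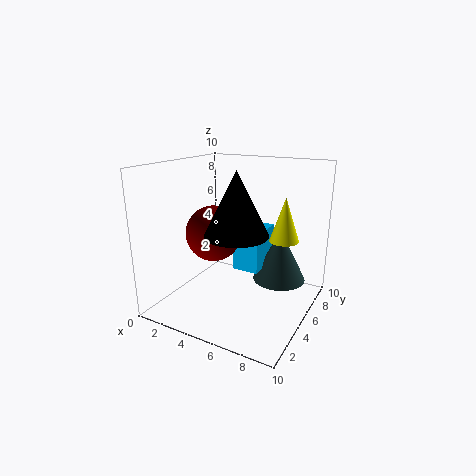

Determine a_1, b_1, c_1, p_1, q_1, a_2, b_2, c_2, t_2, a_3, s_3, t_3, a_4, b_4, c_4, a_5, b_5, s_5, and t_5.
a_1 = 4, b_1 = 6, c_1 = 2, p_1 = 2, q_1 = 3, a_2 = 8, b_2 = 6, c_2 = 5, t_2 = 3, a_3 = 6, s_3 = 2, t_3 = 4, a_4 = 3, b_4 = 5, c_4 = 5, a_5 = 7, b_5 = 8, s_5 = 2, t_5 = 4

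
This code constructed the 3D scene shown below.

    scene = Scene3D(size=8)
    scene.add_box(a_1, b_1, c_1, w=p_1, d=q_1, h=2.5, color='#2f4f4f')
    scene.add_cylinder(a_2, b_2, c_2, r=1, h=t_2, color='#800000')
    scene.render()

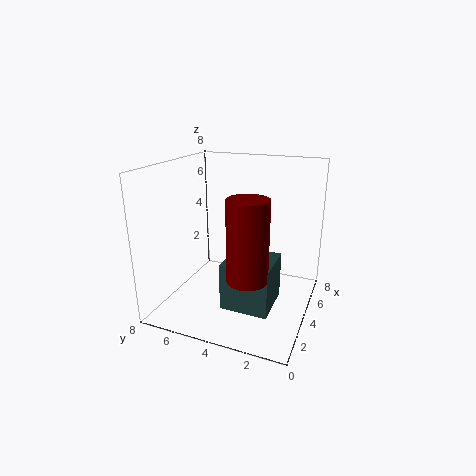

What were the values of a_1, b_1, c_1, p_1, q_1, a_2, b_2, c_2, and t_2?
a_1 = 1.5, b_1 = 1.5, c_1 = 1, p_1 = 2.5, q_1 = 2.5, a_2 = 1.5, b_2 = 2.5, c_2 = 3, t_2 = 4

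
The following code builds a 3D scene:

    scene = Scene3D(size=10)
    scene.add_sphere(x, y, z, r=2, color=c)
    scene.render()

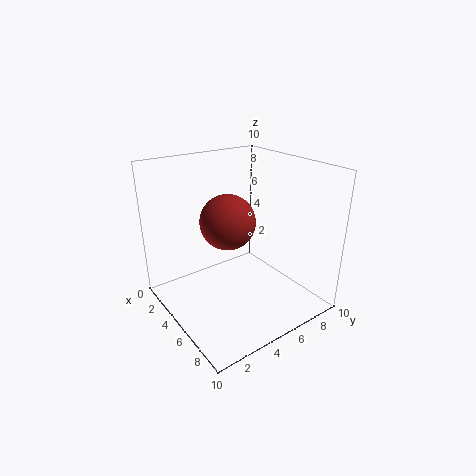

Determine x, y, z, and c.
x = 3.75, y = 5, z = 5.75, c = 'brown'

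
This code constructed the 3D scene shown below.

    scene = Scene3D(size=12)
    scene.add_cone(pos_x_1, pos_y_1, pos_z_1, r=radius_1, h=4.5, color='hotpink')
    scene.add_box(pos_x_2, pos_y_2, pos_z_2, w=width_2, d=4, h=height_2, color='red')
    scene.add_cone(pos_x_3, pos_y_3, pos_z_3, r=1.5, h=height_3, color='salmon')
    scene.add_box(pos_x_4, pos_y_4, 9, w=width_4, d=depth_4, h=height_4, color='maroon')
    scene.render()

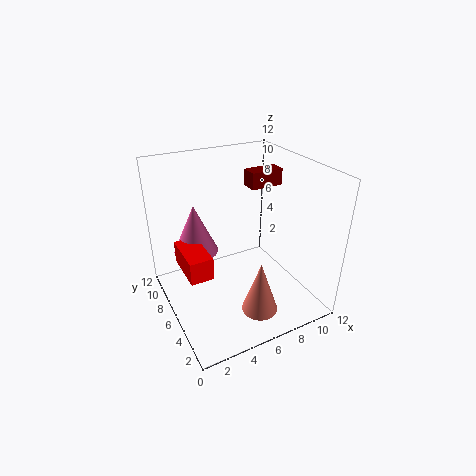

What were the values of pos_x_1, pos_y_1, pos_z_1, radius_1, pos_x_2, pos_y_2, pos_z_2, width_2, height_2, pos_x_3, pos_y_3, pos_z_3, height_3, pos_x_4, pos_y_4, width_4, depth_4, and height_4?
pos_x_1 = 3.5, pos_y_1 = 9.5, pos_z_1 = 3.5, radius_1 = 2, pos_x_2 = 1.5, pos_y_2 = 5.5, pos_z_2 = 3, width_2 = 2, height_2 = 2, pos_x_3 = 6.5, pos_y_3 = 3, pos_z_3 = 0.5, height_3 = 4.5, pos_x_4 = 8.5, pos_y_4 = 8, width_4 = 3, depth_4 = 1.5, height_4 = 1.5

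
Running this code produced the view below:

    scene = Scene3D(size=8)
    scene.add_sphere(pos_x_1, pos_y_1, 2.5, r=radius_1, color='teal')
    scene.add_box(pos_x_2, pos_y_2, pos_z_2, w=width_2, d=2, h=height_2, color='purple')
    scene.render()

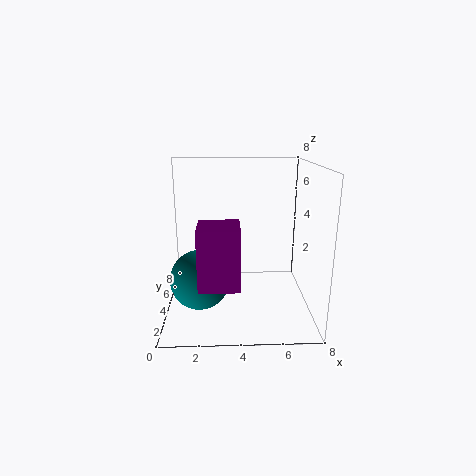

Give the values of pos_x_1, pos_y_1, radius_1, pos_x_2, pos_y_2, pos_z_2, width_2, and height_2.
pos_x_1 = 2
pos_y_1 = 2
radius_1 = 1.5
pos_x_2 = 2
pos_y_2 = 0.5
pos_z_2 = 2.5
width_2 = 2
height_2 = 3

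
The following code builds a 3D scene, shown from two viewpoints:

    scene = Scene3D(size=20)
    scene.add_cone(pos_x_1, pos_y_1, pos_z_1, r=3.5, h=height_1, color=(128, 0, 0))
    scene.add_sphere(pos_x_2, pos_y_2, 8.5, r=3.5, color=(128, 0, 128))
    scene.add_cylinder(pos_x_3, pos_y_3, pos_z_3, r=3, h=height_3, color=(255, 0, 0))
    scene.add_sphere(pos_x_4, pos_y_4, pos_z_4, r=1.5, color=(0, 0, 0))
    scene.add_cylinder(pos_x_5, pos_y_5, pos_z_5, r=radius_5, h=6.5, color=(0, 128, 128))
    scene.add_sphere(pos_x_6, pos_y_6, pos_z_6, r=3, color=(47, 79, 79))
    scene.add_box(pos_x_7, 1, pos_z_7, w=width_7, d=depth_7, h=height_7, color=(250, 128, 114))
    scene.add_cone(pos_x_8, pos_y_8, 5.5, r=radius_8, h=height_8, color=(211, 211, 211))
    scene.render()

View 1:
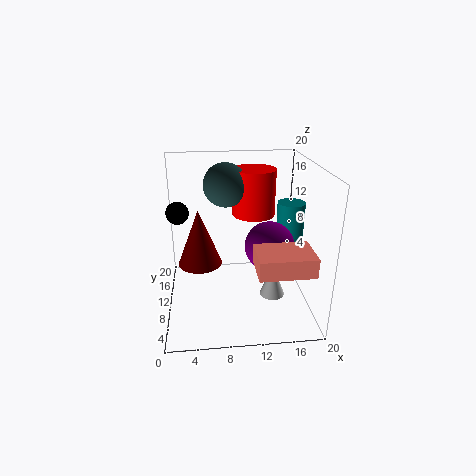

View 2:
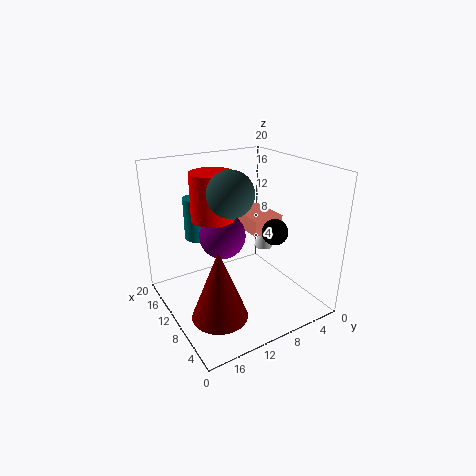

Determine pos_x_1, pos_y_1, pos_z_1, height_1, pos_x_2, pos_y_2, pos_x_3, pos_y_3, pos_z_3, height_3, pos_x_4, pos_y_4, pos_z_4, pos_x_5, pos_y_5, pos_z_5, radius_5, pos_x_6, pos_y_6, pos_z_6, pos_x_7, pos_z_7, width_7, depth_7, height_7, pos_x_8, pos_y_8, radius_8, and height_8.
pos_x_1 = 4.5, pos_y_1 = 16, pos_z_1 = 3, height_1 = 9, pos_x_2 = 14.5, pos_y_2 = 10, pos_x_3 = 12.5, pos_y_3 = 12.5, pos_z_3 = 12.5, height_3 = 6.5, pos_x_4 = 2, pos_y_4 = 10, pos_z_4 = 14, pos_x_5 = 18, pos_y_5 = 12.5, pos_z_5 = 7.5, radius_5 = 2, pos_x_6 = 8.5, pos_y_6 = 12, pos_z_6 = 17, pos_x_7 = 11.5, pos_z_7 = 8.5, width_7 = 7, depth_7 = 5, height_7 = 2.5, pos_x_8 = 13.5, pos_y_8 = 3, radius_8 = 1.5, height_8 = 4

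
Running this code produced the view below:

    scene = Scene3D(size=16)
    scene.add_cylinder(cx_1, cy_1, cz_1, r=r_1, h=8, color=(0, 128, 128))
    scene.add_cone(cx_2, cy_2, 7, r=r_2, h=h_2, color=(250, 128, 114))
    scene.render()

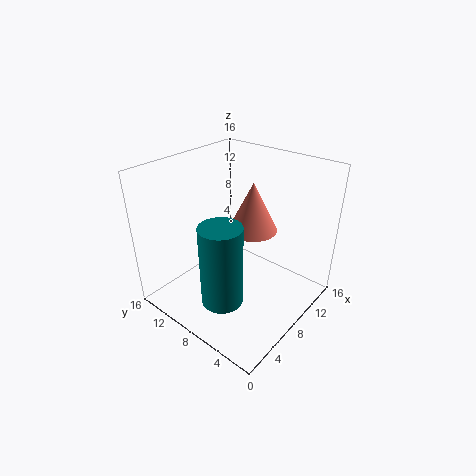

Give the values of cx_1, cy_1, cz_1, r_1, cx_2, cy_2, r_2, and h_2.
cx_1 = 2
cy_1 = 5
cz_1 = 5
r_1 = 2
cx_2 = 12
cy_2 = 9
r_2 = 3
h_2 = 6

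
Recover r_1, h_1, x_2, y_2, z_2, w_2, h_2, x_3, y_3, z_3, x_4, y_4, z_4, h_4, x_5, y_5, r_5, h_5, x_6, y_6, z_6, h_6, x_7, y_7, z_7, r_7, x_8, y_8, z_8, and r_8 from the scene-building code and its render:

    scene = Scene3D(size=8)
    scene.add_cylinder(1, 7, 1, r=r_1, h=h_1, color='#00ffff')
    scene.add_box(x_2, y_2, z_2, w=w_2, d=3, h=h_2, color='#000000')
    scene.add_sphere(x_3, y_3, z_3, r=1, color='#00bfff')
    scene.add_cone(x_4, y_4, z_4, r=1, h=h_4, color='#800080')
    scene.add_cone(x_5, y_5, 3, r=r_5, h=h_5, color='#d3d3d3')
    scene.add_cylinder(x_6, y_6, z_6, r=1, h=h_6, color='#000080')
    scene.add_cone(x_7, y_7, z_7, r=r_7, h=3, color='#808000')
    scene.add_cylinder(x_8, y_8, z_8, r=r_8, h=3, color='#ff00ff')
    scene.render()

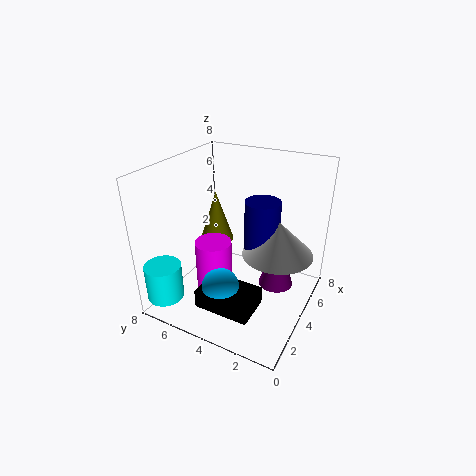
r_1 = 1
h_1 = 2
x_2 = 1
y_2 = 2
z_2 = 1
w_2 = 2
h_2 = 1
x_3 = 2
y_3 = 4
z_3 = 2
x_4 = 5
y_4 = 2
z_4 = 1
h_4 = 3
x_5 = 5
y_5 = 2
r_5 = 2
h_5 = 2
x_6 = 5
y_6 = 3
z_6 = 3
h_6 = 3
x_7 = 5
y_7 = 6
z_7 = 3
r_7 = 1
x_8 = 3
y_8 = 5
z_8 = 1
r_8 = 1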